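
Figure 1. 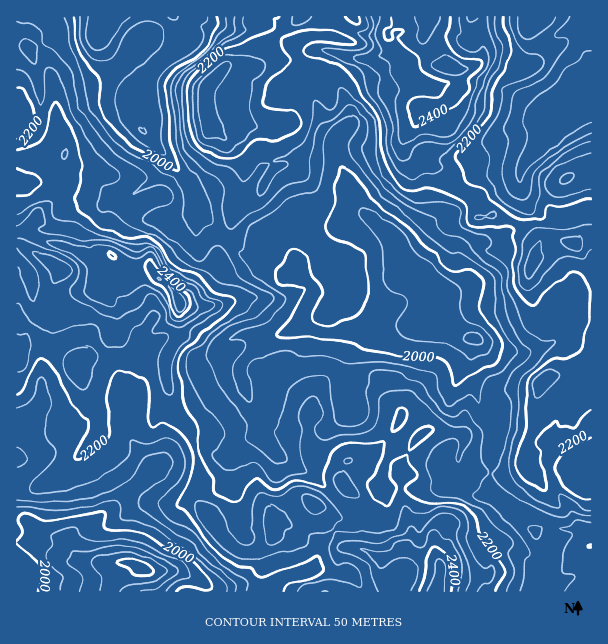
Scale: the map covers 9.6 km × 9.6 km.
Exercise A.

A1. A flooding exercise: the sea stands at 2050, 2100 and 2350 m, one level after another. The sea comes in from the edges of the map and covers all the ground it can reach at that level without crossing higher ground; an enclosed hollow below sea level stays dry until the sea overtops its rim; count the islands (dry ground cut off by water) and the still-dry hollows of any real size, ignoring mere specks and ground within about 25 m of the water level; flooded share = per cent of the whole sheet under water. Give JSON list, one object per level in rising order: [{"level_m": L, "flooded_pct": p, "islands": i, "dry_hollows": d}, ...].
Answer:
[{"level_m": 2050, "flooded_pct": 11, "islands": 0, "dry_hollows": 1}, {"level_m": 2100, "flooded_pct": 35, "islands": 0, "dry_hollows": 0}, {"level_m": 2350, "flooded_pct": 95, "islands": 1, "dry_hollows": 0}]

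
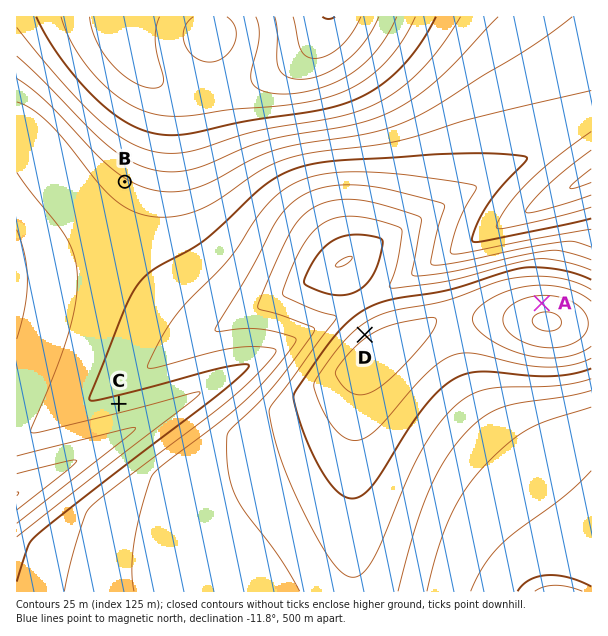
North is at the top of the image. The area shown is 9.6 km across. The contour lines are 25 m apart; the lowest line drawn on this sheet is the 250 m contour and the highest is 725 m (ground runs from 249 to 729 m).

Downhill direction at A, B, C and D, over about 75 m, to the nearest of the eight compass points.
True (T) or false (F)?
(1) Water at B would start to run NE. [T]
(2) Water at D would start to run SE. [F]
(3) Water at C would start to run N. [F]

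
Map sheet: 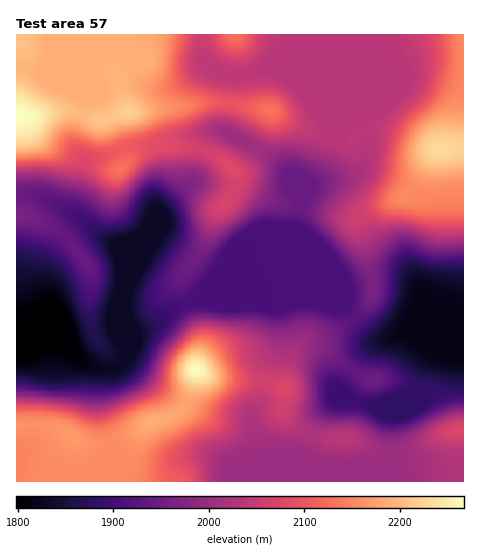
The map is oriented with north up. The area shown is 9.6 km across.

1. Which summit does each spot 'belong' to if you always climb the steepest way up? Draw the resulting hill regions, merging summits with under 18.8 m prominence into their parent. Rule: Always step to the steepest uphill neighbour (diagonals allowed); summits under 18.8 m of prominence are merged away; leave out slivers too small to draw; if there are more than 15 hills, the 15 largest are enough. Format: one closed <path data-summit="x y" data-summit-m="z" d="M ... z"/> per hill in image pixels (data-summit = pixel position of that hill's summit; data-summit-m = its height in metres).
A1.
<path data-summit="196 369" data-summit-m="2265" d="M312 301l-21 3-84 0-17-3-15 7-22 16-16 8-10 20-1 8-11 9-21-3-11-4-14-12-17-4-19 4-16 0-1 131 360 1-1-8 9-7 4-9 2-37 5-13 21-19 5-17 8-17 5-5 30-12-40-1-19-7-14 7-14 3-18-15-15-19z"/><path data-summit="17 115" data-summit-m="2267" d="M223 131l-7 1-5 5-16 42-34 32-3 4-34 81 0 45-1-79-2-7-6-11-25-16-6 0-24 20-9 14-3 12 1 29-33 17 1 30 16 0 19-4 17 4 14 12 11 4 21 3 11-9 1-8 10-20 16-8 22-16 17-7 15-19 28-28 61-26 5-27-12-28-24-20z"/><path data-summit="440 149" data-summit-m="2232" d="M463 34l-129 0-2 111-8 23-14 14-9 19-5 27-61 26-28 28-15 19 15 3 84 0 8-3 15 0 32-14 26-6 23-1 18 5 11 13 39 18z"/><path data-summit="129 112" data-summit-m="2222" d="M208 64l-26 18-17 7-11 0-16-6-13 0-23 7-10-13-8 21-10 33 0 13 7 14-4 29 5-21 6-6 49-15 15 1 4 4 2 8 2 18-5 17 1 15-30 73-1 14 36-84 34-32 16-42 7-6 7 0 7-56-14-4z"/><path data-summit="463 429" data-summit-m="2077" d="M463 338l-29 12-5 5-8 17-5 17-21 19-5 13-2 37-4 9-9 7 2 8 87-1z"/><path data-summit="271 110" data-summit-m="2130" d="M266 69l-22 7-12-1-7 56 51 29 13 13 12 28 9-19 12-11 6-10 4-16 1-15-28-36-13-13-14-9z"/><path data-summit="120 169" data-summit-m="2130" d="M145 145l-16 1-19 8-22 6-6 6-9 37 1 10 27 23 14 8 6 11 2 7 1 80 0-57 32-77-1-15 5-17 0-12-4-14-4-4z"/><path data-summit="235 35" data-summit-m="2129" d="M333 34l-130 0 0 19 2 8 5 6 19 8 15 1 22-7 22 9 17 16 28 36z"/><path data-summit="17 214" data-summit-m="1966" d="M22 194l-6 0 1 126 32-17-1-29 4-14 22-25 10-7 7-1-15-12-33-18z"/>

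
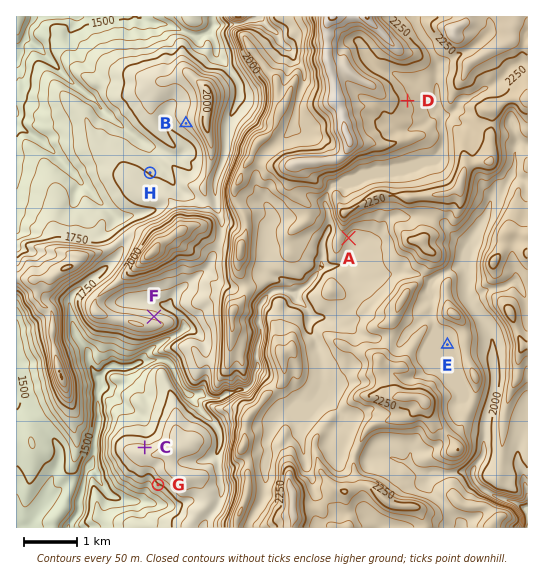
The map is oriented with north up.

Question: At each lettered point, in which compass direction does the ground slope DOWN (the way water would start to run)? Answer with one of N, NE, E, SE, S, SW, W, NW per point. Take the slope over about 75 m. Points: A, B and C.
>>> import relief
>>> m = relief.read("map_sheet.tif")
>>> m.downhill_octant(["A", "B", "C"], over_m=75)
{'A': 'SE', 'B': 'SW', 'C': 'N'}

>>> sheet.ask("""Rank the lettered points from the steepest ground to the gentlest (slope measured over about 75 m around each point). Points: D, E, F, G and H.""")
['G', 'F', 'D', 'H', 'E']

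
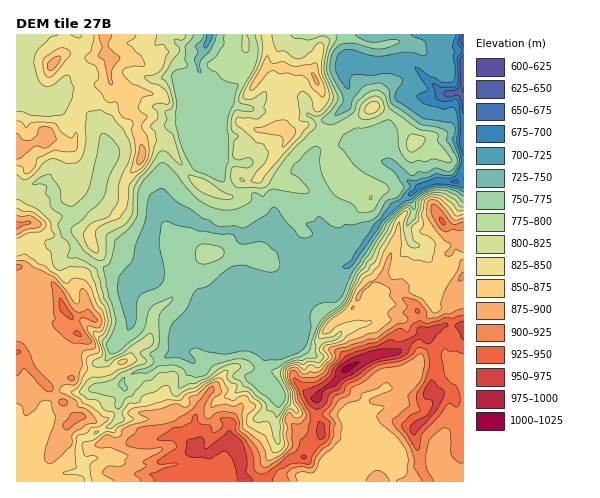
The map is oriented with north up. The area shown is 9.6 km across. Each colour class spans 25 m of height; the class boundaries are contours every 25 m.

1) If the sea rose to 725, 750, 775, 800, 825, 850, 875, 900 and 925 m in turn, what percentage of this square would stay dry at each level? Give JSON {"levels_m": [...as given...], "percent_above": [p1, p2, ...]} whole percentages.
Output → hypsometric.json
{"levels_m": [725, 750, 775, 800, 825, 850, 875, 900, 925], "percent_above": [96, 83, 68, 58, 47, 36, 23, 12, 7]}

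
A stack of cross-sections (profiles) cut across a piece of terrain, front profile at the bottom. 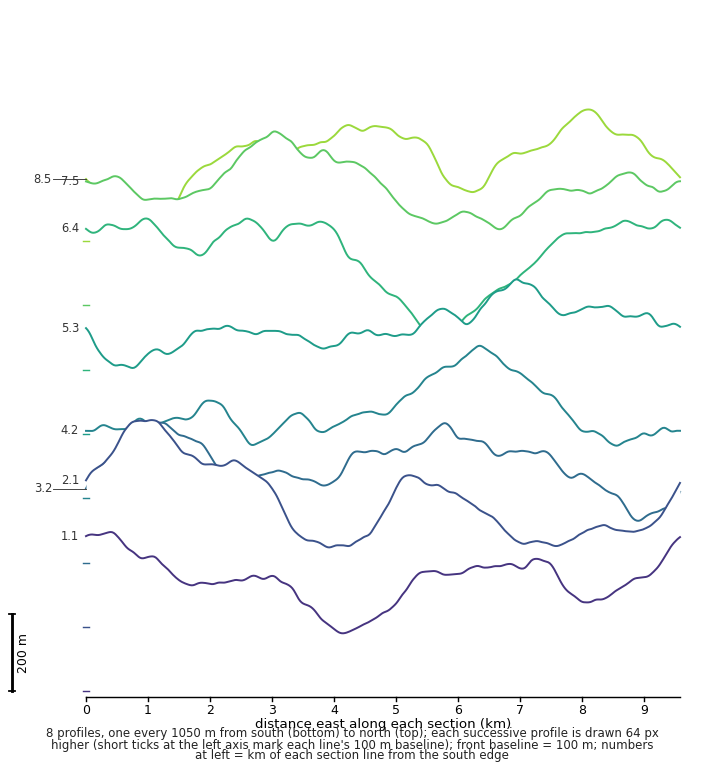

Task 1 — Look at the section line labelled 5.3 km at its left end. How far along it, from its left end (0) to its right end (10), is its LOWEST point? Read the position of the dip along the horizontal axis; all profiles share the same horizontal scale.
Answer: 1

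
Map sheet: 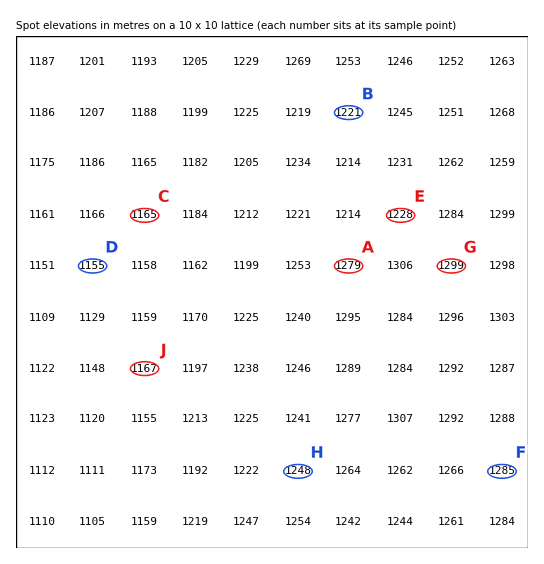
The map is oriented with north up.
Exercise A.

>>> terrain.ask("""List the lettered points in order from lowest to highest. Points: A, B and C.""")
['C', 'B', 'A']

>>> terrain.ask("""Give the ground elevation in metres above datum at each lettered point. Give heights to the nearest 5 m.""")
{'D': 1155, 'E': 1230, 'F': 1285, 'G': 1300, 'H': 1250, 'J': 1165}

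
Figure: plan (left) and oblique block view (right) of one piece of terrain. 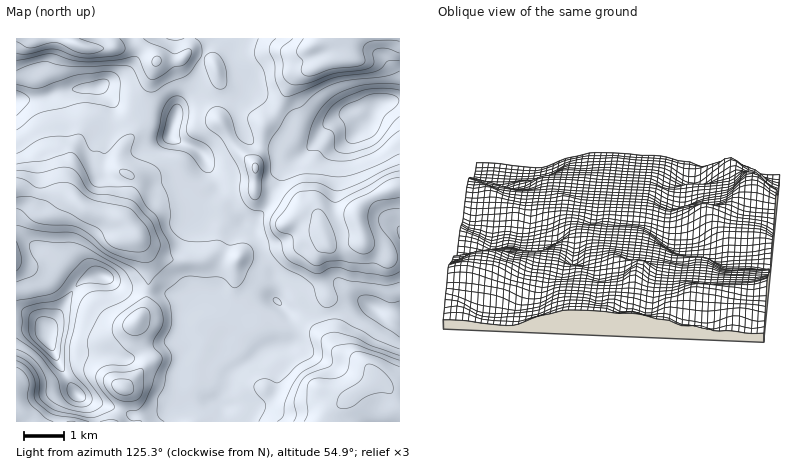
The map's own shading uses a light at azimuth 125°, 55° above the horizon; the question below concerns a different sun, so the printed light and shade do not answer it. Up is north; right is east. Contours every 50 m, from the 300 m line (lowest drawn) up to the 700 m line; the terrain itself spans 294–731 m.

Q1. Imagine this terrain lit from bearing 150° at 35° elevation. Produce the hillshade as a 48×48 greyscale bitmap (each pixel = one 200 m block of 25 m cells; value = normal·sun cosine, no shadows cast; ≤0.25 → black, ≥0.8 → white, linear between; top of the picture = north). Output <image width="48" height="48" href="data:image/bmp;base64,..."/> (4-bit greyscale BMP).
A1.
<image width="48" height="48" href="data:image/bmp;base64,Qk32BAAAAAAAAHYAAAAoAAAAMAAAADAAAAABAAQAAAAAAIAEAAATCwAAEwsAABAAAAAAAAAAAAAAABEREQAiIiIAMzMzAERERABVVVUAZmZmAHd3dwCIiIgAmZmZAKqqqgC7u7sAzMzMAN3d3QDu7u4A////AImr3//u7biIiJmZmZqpmau7u7uZiIeId4mrze/+3admeJmZmZmZmaq7qqqpiIiIiHiKqr3suXREV4mZmZmZmZm7uqqpmYiIiXZXiImZh2VURomZmIiZmZms3KqqqZiIiXZGd3Z4iamGVXiZmIiZmamr3cu7u6mYmYhniYeKvNy4ZXiZmZiZqqqr3u3MzLmZmamIq6mrzd3adViZmZmJmqqavv/bzLqqq7uZvLqrvLvLl2eZmZmImaqqq97Lq7u7zMuqzLqqqpmZqYiJmZmYiJmqqru7u83d3LurzcupmYh3iJmZmZmZiIiZmqq7zNzczJmavduqqYh2ZWiZmZmZmIiIiaq8zMu7unZ4nNyqqql2ZVeZmZmZmYiImavMu7qqqVVWisyqu8yodmeJmZmZmZmZmaq7uqqqqWQ0WLy6q97biHeJmZmZmZmqmZmZmZqqmVMiNqy6q83tuYiZmZmZmZmpmZmIiIiIh1QzNIzMu7zcqZiZmZmYmYiJmZmYiHZmdndmVGrN3cu6l3iJmZmIiIeImZmZiHZmZ3eIdVerzcqZh2eIiIiIiIiJmId4h2VVVVeIh1VniIiIdmZ3d4iHeIiId2VVZVVVRFeImHVEQ0VWZmd3d3iYZ4iHZmUzRVVWZWeZmIZUMjRFVWiZmYmqd4mId3dUVlVXh4iIiIdlRFVVVmiquqmrqZmZmIh2eHZoiYd3dmZmZ4h3ZniqqqqrupmJqZmIiZh4mYZVREVWiZmYd4mZmqmZqql3iZmZmZmImHZUREVWiJmZh4iZmZmZmauoeJmZmZiIh3d3ZmZ3iZmamIiZmZmZiJzcmZmZqpd3dniIiIiZqrupqYiZmZmZh3vdupqqu6hmZmeIiZmrzMy5mZiZmZmZhmi927qr3tp1VWeZmaqs3cy5iZmZmZmZqGit7cu73u25dpmqqqqazLqoiJmZmZmauXis3ty7ze/tyru8y6mJqqmZiJmZmqmaqWeazdy7vN7//tzMzLqZqqqqmZmZmqqZqWaZq7u7u8ze/9zMzLqZqrqqqZmZmqqZrJeJmqqrzdzM3sy7u7qZmqmZmry6mZmZvKiIiKqaze7cu7u7u7qZmqmIib3Kh4mau6iIh4qYm97uy7q7u7qZmaqYhou4d4iJqpd4h3moebze7cuqqqqZmaqZhVm6iIiJmZd4iGeZiJq93cy6qqqpmaqZhkfMqpmImql3iGV5mIms3cy7u7qqqrqZh0arqrqZmqqHeHVGeIibzcy7u7u7u7qZh1R6qqqZmqqXZ3ZDRXeJu4mJqrvMy7qZh2RYmZmZmaqXVVZTIjRVd1ZmZ4maq7qZdmZomZiJmZqYUyNEMiESI1Z2VVVmaKqZdVZ4mYiJmZqodSABIhERJGeIdkQzNHiZhUVWiZiJmZq6mGQQAAATRUVndkIRATV5l2ZVeZmJmZmqmZhkMyI0VTETRDIQERNZupmWaamZmZmqqZmYh3ZmZVMRJFVmZlV5u7vKeKmZmqq7uoiImIZVVmZCNGeaqoiJq8vMqZmZmrvN3Kh4iIZURQ=="/>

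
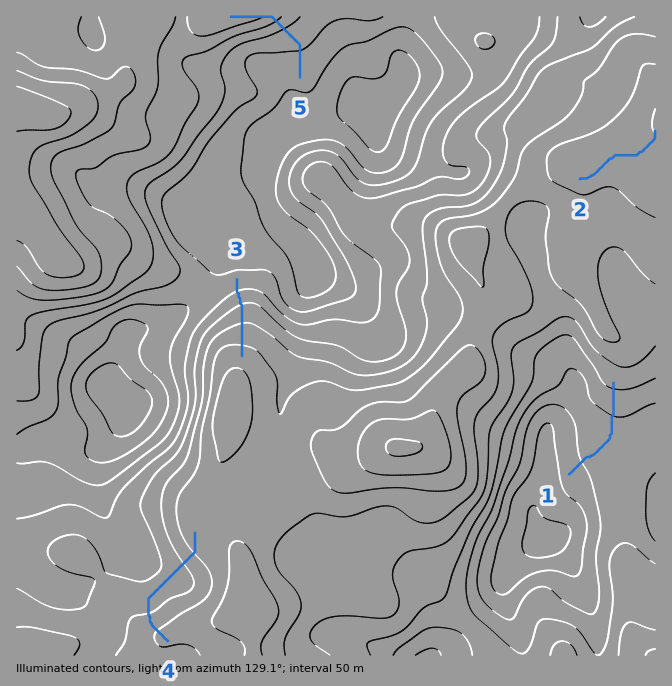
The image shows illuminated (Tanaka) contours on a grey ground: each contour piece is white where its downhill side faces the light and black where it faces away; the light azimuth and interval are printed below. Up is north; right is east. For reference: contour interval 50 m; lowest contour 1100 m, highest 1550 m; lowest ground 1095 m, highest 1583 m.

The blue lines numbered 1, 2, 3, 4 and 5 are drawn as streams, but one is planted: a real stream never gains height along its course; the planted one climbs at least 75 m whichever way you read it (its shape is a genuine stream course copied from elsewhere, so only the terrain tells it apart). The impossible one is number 4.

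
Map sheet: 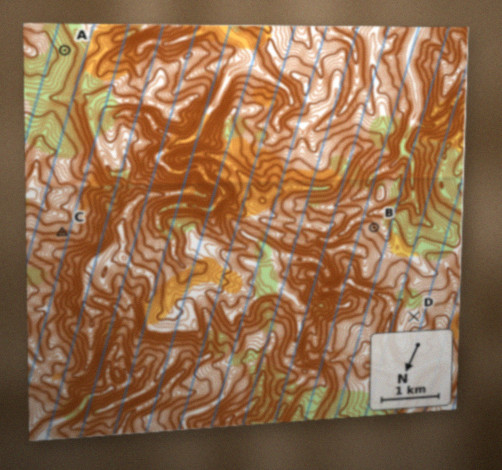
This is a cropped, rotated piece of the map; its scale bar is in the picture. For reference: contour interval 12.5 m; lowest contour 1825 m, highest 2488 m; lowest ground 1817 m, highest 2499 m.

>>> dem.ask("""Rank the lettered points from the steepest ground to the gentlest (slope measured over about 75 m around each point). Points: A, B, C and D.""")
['C', 'B', 'A', 'D']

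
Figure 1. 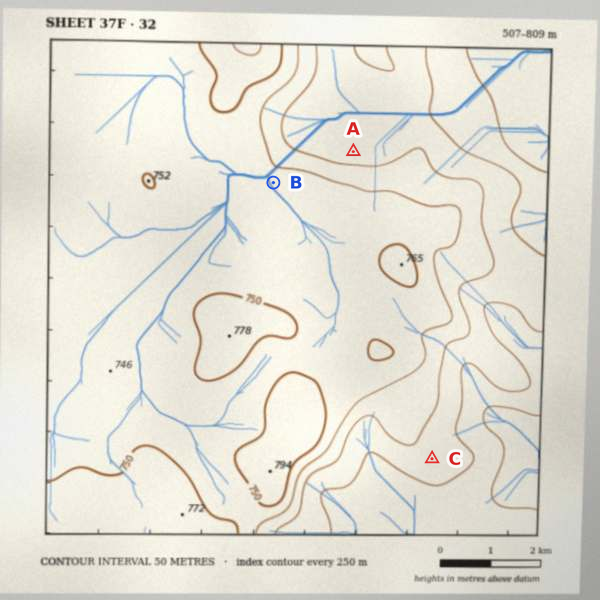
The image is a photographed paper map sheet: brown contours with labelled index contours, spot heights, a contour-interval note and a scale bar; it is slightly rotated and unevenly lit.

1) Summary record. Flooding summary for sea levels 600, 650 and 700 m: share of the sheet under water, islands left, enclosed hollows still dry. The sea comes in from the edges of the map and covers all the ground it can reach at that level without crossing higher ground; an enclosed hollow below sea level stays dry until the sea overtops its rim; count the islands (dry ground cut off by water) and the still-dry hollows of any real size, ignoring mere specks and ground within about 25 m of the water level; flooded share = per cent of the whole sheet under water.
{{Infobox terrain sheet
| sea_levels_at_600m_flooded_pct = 16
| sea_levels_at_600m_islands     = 0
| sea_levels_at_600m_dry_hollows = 0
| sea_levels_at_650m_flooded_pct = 31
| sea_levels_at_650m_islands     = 0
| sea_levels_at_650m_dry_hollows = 0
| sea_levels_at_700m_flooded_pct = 39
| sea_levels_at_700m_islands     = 0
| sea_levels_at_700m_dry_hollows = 0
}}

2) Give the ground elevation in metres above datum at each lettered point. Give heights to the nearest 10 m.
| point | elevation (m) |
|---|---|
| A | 620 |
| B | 710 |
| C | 630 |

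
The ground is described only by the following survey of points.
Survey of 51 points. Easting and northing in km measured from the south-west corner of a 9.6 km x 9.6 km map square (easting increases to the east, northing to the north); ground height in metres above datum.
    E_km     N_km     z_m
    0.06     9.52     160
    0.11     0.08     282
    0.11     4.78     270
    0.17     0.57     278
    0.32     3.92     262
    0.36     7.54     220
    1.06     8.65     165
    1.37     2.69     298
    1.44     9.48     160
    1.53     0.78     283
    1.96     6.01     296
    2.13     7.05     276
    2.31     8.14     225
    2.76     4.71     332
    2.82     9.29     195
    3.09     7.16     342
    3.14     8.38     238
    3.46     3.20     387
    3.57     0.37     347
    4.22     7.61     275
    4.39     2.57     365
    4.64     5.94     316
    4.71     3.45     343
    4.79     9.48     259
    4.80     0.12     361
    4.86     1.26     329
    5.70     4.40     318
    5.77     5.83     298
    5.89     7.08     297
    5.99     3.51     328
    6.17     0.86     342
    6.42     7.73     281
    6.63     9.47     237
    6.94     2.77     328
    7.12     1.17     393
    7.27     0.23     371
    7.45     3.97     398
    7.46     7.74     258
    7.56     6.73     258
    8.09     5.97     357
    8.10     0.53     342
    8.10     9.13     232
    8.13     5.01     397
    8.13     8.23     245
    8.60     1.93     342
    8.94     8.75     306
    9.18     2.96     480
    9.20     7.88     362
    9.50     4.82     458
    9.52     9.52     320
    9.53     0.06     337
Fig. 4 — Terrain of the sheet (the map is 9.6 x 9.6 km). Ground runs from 160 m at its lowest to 490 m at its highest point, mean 315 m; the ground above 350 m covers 20.9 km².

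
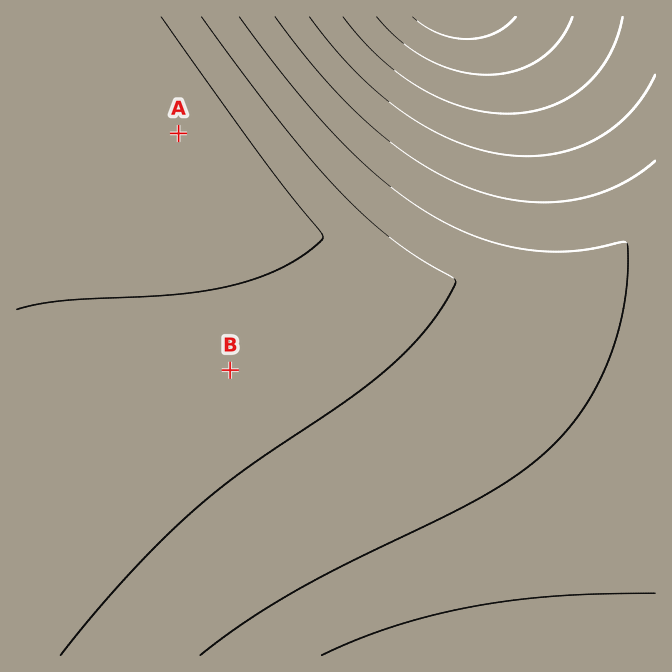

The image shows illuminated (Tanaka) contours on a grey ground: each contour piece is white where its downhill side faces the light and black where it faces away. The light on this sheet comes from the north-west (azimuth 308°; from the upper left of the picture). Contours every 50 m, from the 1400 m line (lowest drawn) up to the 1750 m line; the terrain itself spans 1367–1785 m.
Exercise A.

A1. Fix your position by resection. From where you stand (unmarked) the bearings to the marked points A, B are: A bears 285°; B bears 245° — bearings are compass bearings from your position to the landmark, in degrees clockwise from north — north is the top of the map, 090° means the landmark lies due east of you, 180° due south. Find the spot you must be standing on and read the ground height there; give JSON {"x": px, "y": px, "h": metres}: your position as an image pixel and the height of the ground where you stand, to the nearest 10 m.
{"x": 534, "y": 229, "h": 1630}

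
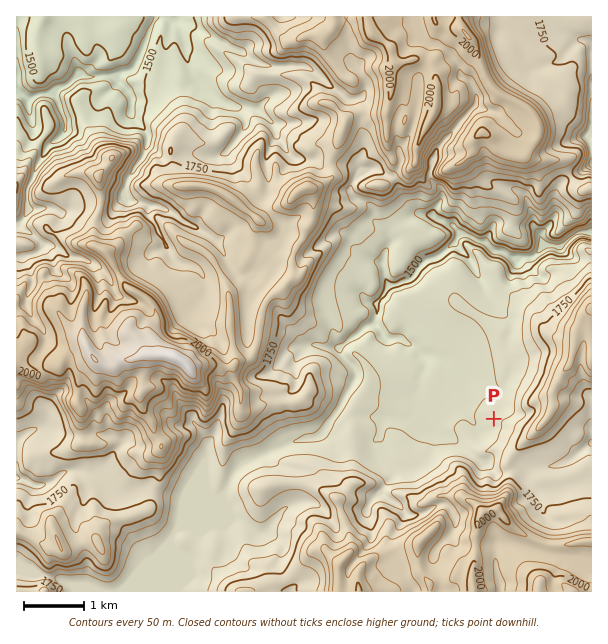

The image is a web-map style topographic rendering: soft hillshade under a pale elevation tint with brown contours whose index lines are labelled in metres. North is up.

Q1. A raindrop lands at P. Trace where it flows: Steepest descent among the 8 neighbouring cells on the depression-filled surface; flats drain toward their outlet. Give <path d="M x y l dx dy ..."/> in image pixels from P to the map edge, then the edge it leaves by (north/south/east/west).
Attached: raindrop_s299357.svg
<path d="M494 419l-21 0-29-29 0-27-4-4-5 0-1-2-8 0-3-1-10-11-8-3-3-3-15 0-4-4-2-5-4-4 0-3-2-2 0-4 2-2 0-13 7-8 3-6 6-3 3 0 8-4 6-2 6-6 1-4 9-9 12-3 12-12 2 0 6-8 3-1 9 0 6 4 9 2 9 9 9 0 7 6 23 0 13-12 14 0 1-2 3 0 6-6 12-6 3 2 6 0"/>
exit: east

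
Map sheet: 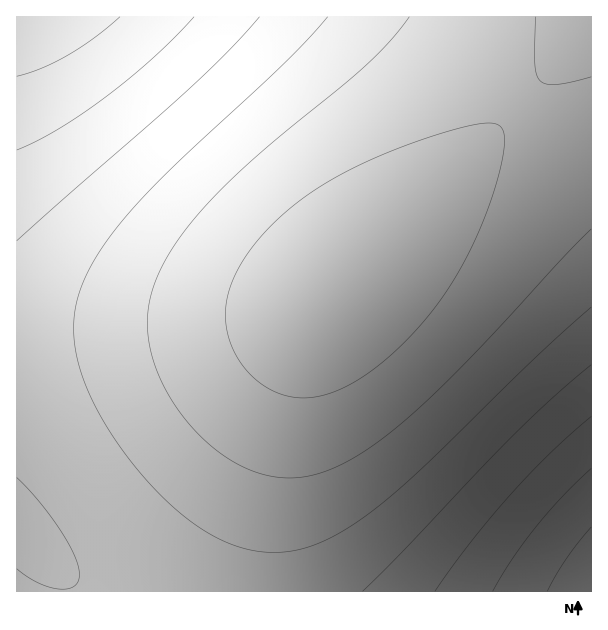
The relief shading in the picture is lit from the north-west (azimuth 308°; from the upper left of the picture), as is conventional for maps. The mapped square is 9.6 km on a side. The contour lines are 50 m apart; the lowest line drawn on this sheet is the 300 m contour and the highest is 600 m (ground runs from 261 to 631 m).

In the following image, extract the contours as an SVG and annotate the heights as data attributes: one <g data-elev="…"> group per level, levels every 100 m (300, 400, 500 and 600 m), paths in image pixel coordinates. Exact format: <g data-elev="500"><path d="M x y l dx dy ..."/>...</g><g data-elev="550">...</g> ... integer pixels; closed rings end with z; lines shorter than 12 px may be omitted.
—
<g data-elev="300"><path d="M547 591l20-33 24-31"/></g><g data-elev="400"><path d="M435 591l35-48 40-48 41-42 40-37"/><path d="M194 17l-40 40-47 39-48 33-42 21"/></g><g data-elev="500"><path d="M328 17l-42 45-105 97-42 42-20 24-16 21-12 20-9 19-6 21-2 23 2 22 6 24 11 27 15 27 20 28 21 26 22 22 21 18 21 13 21 9 21 6 21 1 21-2 20-6 18-8 19-12 42-32 39-36 102-100 54-49"/></g><g data-elev="600"><path d="M299 398l15-1 16-4 17-7 18-11 19-14 19-17 18-20 17-21 15-22 14-24 13-27 11-29 8-28 5-24 0-15-4-8-6-3-11 0-33 8-49 16-47 21-31 17-27 19-25 21-20 24-15 24-8 23-3 22 5 23 10 21 17 18 19 12z"/><path d="M535 17l0 48 2 10 3 6 6 3 11 0 34-7"/></g>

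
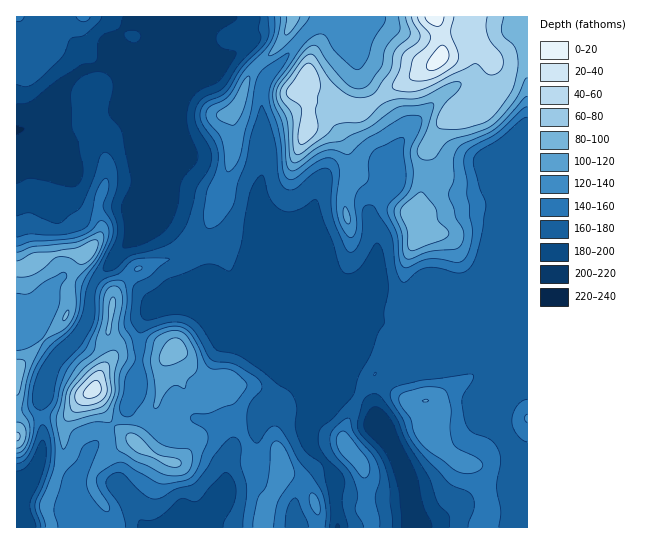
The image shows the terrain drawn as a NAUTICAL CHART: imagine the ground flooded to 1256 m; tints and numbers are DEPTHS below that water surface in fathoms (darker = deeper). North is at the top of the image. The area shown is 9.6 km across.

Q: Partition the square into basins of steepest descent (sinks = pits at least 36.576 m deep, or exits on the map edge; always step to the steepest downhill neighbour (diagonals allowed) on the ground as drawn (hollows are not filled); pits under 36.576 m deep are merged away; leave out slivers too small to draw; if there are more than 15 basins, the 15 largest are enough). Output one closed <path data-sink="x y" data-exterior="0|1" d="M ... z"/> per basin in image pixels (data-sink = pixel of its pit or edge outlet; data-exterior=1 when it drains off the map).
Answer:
<path data-sink="17 130" data-exterior="1" d="M527 16l-511 1 0 417 4-7 9-7 8-3 28 0 7-4-8 13-1 33-16 43 0 11 4 15 58-1-1-16-15-21-1-13 5-10 14-14 19-12 6 1 21-39 7-38 3-6-1-2-5 3-24 0-20-4-10 7 6-10-5-18 5-40 20-23 48-17 23-21 17-36 12-48 0-25-2-12 8-10 4-12 4-2 16 4 27 0 11-6 0 7 7 16 0 15 17-4 5 3 13 14 6 19 0 20 13 3 29 25 12 6 11 1 7-17 7-50 11-18 12-14 24-9 10-10 6-16-1-21 3 3 9 0 26-6z"/><path data-sink="338 527" data-exterior="1" d="M299 88l-9 5-27 0-16-4-4 2-4 12-8 10 2 12 0 25-12 48-6 16-11 20-19 18-10 5-38 12-21 21-3 5-5 35 5 19-4 12 8-5 20 4 24 0 12-8 0 14 11 21 9 6 13 3 17-13 23 2 11 4 15 20 3 29 6 23 0 10 4 4 14 5 8 6 8 15 4 14 0 12 52 1 1-7-5-14-3-36-5-10-15-19 0-12 19-40 11-14 20 16 16 9 19 0 6 9 1 7-1 22 14 16 14 9 15-1 15-18 26-16 9-8 0-163-17-7-16-12-13-6-60 2-9-23-10-1-12-6-29-25-7-3-7 1 1-21-6-19-13-14-5-3-17 4 0-15z"/><path data-sink="414 527" data-exterior="1" d="M375 376l-12 14-19 40 0 12 15 19 5 10 3 36 6 21 155-1-1-106-8 8-26 16-15 18-15 1-14-9-14-16 1-22-5-14-2-2-19 0-16-9z"/><path data-sink="191 527" data-exterior="1" d="M171 353l-7 12-7 38-21 39-6-1-19 12-14 14-5 10 1 13 15 21 1 16 153 1 5-19 12-26-5 2-9-1-12-13-6-29-11-19-5-20-4-6-9-9-12 8-7 0-12-5-14-25z"/><path data-sink="17 527" data-exterior="1" d="M67 416l-30 1-8 3-9 7-4 8 1 93 34-1-4-14 0-11 16-43 1-33z"/>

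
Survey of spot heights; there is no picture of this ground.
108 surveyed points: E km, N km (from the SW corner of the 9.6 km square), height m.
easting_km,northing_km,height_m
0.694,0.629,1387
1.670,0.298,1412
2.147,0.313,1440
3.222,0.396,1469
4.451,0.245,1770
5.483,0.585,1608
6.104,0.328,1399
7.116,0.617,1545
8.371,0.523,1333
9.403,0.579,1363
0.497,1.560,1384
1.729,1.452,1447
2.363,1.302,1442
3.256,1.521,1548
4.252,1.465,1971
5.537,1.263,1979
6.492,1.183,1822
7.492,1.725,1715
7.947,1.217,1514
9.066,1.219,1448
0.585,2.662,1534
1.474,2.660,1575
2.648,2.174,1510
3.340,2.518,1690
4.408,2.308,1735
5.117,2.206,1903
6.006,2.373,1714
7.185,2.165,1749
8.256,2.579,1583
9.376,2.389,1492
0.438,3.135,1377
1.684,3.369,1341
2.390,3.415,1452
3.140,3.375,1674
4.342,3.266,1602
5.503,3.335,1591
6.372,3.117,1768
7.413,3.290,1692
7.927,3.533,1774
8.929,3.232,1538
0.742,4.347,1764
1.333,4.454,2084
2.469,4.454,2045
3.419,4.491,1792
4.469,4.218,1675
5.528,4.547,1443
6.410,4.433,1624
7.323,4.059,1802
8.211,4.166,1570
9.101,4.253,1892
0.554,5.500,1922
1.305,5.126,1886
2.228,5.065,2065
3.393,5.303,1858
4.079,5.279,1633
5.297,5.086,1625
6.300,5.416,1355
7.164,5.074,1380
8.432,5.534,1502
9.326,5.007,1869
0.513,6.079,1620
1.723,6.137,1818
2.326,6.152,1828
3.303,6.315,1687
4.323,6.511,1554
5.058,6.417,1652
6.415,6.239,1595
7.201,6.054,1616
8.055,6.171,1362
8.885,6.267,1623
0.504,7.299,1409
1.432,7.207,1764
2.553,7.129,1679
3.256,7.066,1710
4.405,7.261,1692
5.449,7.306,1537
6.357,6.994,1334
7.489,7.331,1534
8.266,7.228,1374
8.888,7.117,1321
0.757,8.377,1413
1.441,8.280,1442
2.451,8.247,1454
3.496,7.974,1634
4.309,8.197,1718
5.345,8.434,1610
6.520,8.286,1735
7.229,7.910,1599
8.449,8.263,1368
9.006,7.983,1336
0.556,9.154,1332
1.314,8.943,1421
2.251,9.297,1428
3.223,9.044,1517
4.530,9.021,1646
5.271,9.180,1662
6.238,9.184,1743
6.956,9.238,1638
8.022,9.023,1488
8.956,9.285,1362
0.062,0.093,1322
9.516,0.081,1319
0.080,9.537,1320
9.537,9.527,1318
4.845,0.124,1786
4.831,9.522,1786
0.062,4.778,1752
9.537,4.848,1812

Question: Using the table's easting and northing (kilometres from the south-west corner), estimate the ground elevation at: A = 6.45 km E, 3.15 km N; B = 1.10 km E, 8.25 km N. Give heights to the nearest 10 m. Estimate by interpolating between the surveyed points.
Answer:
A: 1760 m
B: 1400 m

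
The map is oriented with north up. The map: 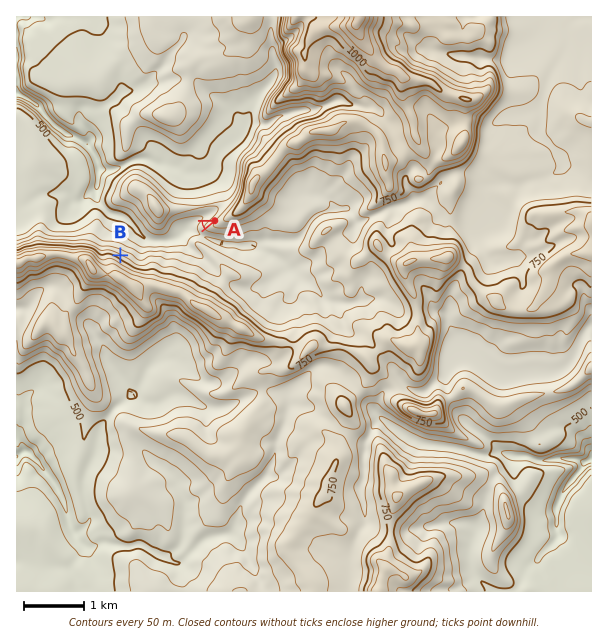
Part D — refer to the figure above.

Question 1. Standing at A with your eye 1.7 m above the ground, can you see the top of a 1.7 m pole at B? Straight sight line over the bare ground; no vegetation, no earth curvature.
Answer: yes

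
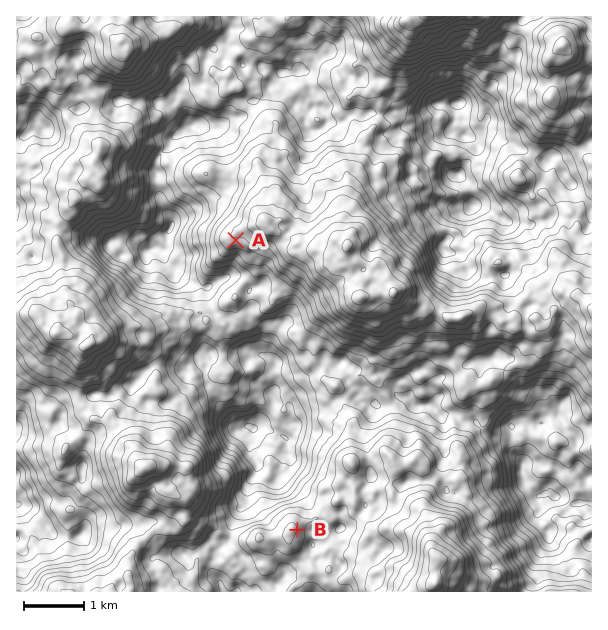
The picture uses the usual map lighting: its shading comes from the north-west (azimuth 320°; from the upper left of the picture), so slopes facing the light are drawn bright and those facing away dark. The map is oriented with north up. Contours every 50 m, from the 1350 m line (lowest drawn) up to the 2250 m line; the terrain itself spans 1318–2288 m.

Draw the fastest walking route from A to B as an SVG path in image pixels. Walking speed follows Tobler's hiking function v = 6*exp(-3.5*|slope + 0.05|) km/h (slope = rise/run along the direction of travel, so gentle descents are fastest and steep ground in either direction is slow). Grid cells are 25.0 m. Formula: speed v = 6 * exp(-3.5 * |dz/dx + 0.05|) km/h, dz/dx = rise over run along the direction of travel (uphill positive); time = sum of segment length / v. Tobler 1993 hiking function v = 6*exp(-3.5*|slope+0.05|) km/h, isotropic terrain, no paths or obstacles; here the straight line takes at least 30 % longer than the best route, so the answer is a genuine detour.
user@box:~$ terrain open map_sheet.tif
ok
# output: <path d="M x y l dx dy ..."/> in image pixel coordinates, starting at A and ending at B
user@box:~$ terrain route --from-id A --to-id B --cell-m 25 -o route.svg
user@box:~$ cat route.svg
<path d="M236 240l9 9 9 5 1 1 3 2 3 3 6 3 2 1 6 12 7 8 3 6 3 3 6 3 3 3 5 9 0 24 3 6 0 1 12 24 0 3 1 3 0 5-1 3 0 4 4 9 0 9 2 3 3 3 1 3 0 18 3 6 0 2-6 13 0 14-3 6 0 9-4 9 0 21-3 6-3 3-3 1-6 6-3 6-2 2"/>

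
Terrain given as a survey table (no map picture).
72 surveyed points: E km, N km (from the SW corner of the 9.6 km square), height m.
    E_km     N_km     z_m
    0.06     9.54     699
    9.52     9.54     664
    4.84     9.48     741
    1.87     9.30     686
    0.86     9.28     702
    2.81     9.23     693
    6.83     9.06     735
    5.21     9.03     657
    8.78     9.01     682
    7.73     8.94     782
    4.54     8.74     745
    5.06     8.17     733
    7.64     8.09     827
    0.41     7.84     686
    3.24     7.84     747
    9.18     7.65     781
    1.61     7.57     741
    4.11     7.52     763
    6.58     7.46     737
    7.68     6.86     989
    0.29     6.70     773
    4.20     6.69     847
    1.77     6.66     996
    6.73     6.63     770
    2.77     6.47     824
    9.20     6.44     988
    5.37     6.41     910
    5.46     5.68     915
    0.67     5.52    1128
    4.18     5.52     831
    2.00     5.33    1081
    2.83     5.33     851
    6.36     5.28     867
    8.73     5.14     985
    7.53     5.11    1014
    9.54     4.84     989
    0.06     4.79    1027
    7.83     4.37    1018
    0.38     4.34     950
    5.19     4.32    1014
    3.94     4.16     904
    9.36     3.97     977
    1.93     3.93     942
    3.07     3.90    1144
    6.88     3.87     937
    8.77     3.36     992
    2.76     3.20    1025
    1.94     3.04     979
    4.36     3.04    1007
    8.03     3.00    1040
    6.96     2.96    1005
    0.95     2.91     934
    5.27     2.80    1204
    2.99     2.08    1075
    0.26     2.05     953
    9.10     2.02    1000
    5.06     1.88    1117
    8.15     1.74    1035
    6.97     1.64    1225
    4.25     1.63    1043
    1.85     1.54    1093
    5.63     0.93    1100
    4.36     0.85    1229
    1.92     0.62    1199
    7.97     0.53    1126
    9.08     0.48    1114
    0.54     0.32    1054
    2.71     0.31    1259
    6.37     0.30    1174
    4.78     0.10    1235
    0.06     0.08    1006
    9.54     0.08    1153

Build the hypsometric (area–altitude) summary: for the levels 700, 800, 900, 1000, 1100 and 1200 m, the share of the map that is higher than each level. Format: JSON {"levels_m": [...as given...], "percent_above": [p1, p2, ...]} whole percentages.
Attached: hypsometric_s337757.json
{"levels_m": [700, 800, 900, 1000, 1100, 1200], "percent_above": [93, 74, 61, 40, 20, 6]}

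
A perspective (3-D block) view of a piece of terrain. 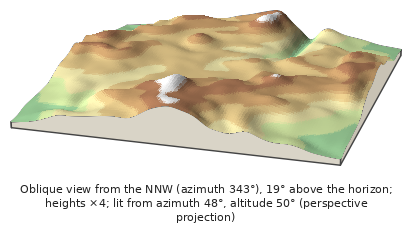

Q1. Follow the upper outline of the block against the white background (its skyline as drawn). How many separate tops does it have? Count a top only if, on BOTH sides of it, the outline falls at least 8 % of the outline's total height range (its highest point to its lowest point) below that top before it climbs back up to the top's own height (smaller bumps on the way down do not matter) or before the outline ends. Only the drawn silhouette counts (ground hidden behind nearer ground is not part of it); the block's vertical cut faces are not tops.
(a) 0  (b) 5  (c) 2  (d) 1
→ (c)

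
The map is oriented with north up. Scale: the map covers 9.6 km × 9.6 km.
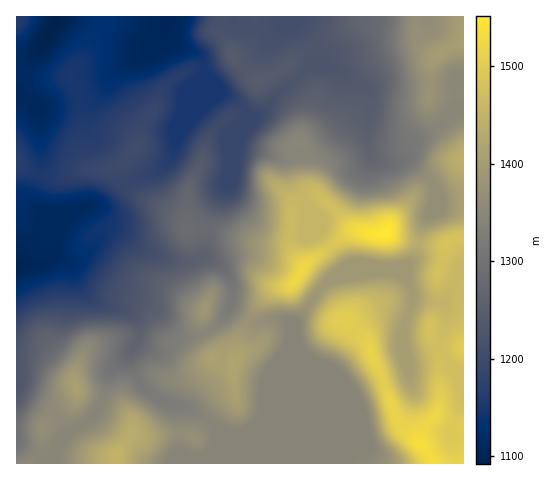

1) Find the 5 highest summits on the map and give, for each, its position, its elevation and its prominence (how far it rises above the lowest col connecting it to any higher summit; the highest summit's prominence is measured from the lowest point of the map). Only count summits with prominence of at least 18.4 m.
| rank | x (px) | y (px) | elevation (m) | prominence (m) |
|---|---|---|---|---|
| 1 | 386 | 232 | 1552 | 460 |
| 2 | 421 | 445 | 1537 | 103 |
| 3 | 299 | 276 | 1525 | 37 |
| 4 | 448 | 242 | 1485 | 26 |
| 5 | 235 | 363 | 1417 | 40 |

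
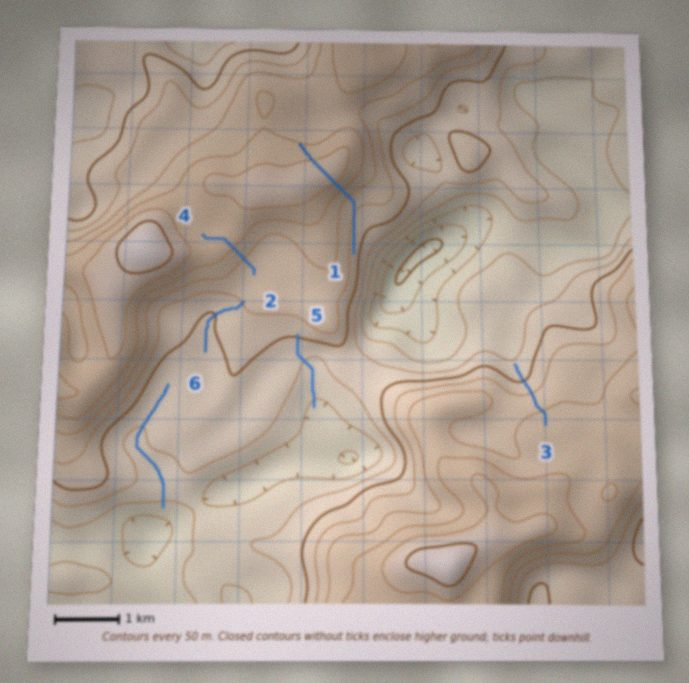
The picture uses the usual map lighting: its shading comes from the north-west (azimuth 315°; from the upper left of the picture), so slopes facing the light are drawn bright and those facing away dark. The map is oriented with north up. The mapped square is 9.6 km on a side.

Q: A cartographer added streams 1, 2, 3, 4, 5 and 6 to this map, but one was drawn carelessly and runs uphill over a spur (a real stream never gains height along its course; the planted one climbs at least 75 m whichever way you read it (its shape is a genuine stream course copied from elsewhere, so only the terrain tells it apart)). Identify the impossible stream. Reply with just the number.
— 1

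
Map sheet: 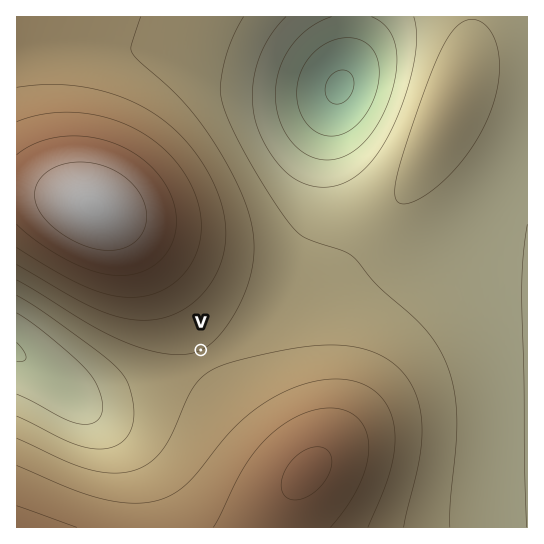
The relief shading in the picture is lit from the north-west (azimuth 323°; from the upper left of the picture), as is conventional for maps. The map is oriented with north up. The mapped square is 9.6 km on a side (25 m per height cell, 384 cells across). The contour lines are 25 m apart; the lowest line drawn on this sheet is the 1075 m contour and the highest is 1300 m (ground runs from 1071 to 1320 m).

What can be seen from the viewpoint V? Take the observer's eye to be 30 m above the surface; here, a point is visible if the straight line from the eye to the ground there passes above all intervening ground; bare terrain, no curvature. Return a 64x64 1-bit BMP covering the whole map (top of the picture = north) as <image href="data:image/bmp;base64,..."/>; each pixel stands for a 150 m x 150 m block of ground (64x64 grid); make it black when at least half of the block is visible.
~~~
<image width="64" height="64" href="data:image/bmp;base64,Qk0+AgAAAAAAAD4AAAAoAAAAQAAAAEAAAAABAAEAAAAAAAACAAATCwAAEwsAAAIAAAAAAAAA////AAAAAAD////gAAAAAP////AAAAAA////+AAAAAD////8AAAAAP////4AAAAA/////wAAAAD/////wAAAAP/////gAAAA//////AAAAD/////+AAAAP/////8AAAA//////4AAAD//////gAAAP//////AAAA/4P///+AAAD/Af///4AAAPwB////wAAA+AP////AAADgA////8AAAMAD////4AAAAAP////gAAAAB////+AAAAAH////8AAAAA/////wAAAAD/////gAAAAf/////AAAAB//////AAAAP//////wAAB/////////AH////////8Af////////wD/////////AP////////8A/////////wB//+B/////AD//gD////8AB/wAH////wAAAAAP////AAAAAA////8AAAAAA////wAAAAAB////AAAAAAD///8AAAAAAH///wAAAAAAP///AAAAAAA///8AAAAAAB//vwAAAAAAD/8PAAAAAAAP/wcAAAAAAAf/AQAAAAAAB/8AAAAAAAAH/gAAAAAAAAP+AAAAAAAAA/4AAAAAAAAD/gAAAAAAAAH+AAAAAAAAAf4AAAAAAAAB/gAAAAAAAAH+AAAAAAAAAf4AAAAAAAAB/gAAAAAAAAH/AAAAAAAAAf8AAAAAAAAD/wAAAAAAAAP/AA=="/>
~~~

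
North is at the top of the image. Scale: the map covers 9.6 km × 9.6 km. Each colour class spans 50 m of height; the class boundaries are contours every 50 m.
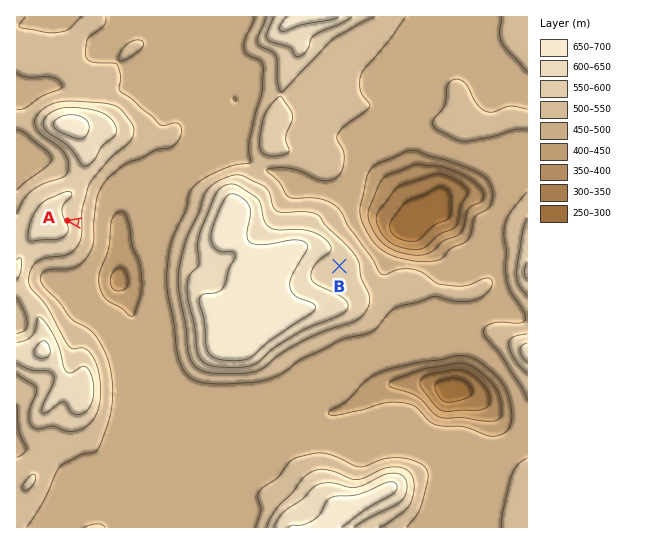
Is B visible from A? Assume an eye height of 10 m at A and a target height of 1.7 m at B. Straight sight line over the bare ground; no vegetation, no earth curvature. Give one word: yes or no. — no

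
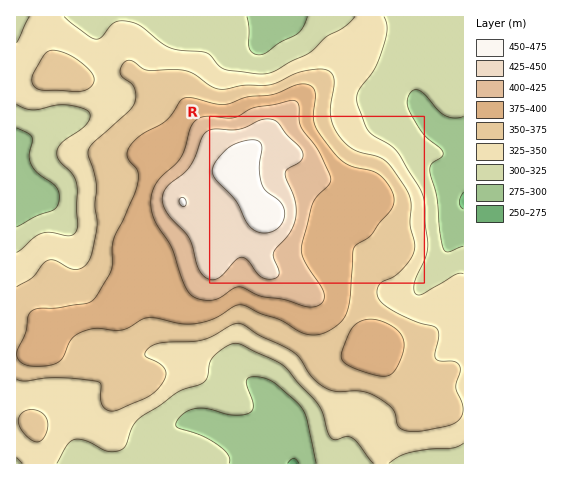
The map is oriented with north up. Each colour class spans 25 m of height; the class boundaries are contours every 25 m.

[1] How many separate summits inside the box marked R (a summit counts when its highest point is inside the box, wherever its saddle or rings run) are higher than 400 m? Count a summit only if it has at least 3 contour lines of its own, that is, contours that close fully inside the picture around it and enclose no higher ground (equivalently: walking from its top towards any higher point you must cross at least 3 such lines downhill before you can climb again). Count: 1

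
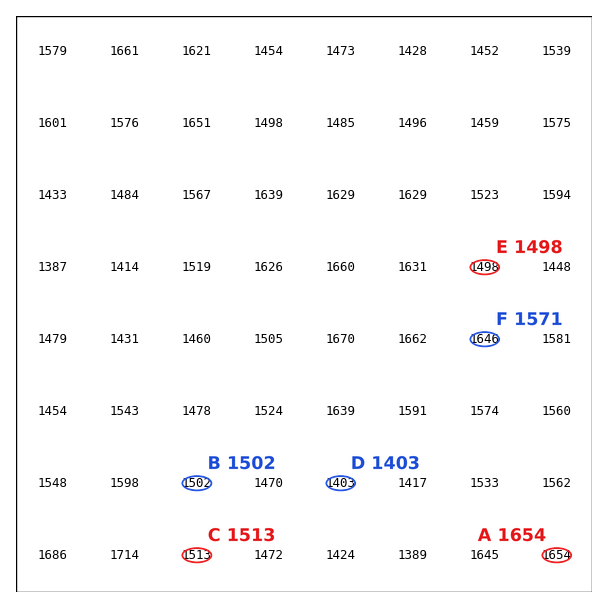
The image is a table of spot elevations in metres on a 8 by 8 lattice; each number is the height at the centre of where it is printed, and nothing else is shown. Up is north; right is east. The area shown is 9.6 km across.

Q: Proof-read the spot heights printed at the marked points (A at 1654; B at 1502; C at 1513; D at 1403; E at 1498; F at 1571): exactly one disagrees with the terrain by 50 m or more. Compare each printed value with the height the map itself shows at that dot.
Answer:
F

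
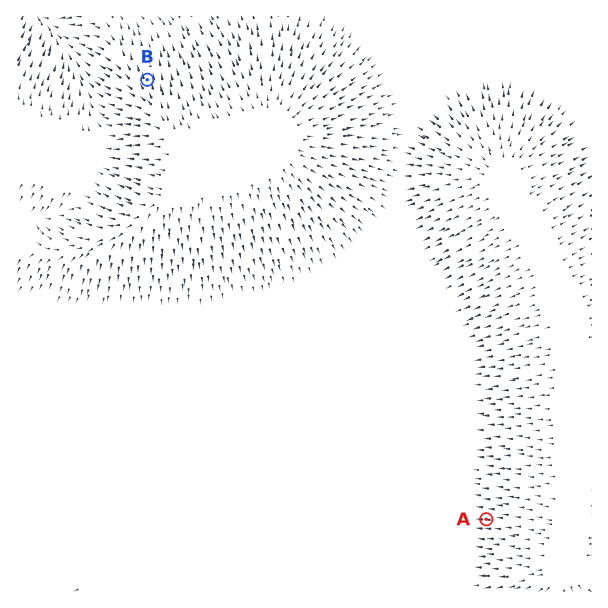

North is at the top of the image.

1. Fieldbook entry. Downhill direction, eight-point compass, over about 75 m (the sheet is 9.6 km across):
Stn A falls W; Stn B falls N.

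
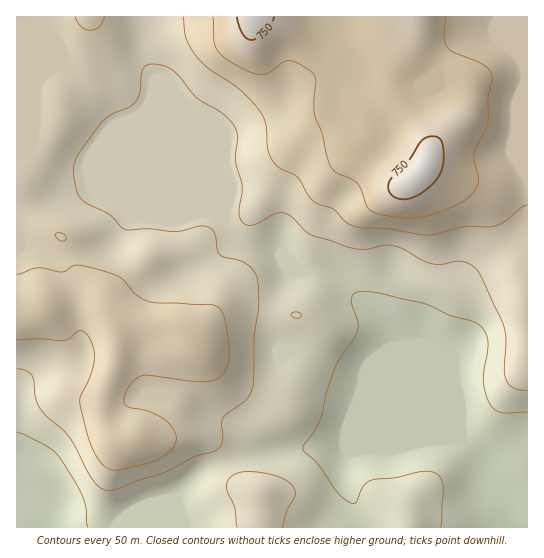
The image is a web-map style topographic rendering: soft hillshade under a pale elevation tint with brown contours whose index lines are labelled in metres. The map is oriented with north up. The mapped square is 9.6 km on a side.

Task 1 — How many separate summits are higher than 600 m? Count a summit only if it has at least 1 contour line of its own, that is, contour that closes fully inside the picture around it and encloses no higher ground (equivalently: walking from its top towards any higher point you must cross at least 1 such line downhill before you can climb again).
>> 1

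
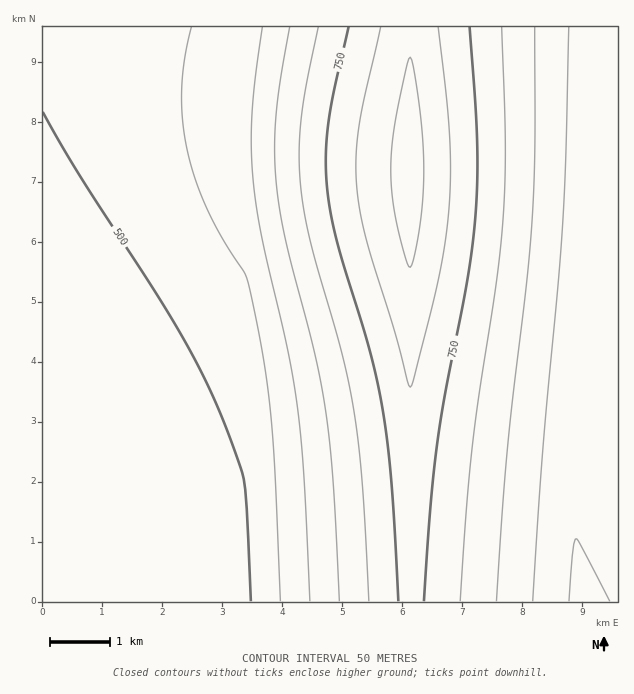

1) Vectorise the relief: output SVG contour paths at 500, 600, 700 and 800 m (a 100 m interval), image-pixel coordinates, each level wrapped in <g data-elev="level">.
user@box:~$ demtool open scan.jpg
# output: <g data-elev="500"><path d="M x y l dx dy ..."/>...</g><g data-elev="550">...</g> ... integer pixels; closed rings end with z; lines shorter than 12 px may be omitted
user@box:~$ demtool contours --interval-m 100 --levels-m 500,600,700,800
<g data-elev="500"><path d="M43 112l37 63 95 149 24 43 20 42 15 39 10 31 3 30 4 92"/></g><g data-elev="600"><path d="M533 601l10-151 20-225 3-71 3-127"/><path d="M262 27l-10 84-1 33 2 31 8 57 26 114 10 59 7 70 6 126"/></g><g data-elev="700"><path d="M460 601l12-154 24-165 7-63 2-75-3-117"/><path d="M318 27l-11 55-6 35-2 33 1 33 4 27 6 28 31 113 13 58 8 74 7 118"/></g><g data-elev="800"><path d="M381 27l-22 99-3 30 1 30 3 27 7 28 28 92 12 48 3 6 3-6 25-99 7-38 4-36 2-36-2-39-11-106"/></g>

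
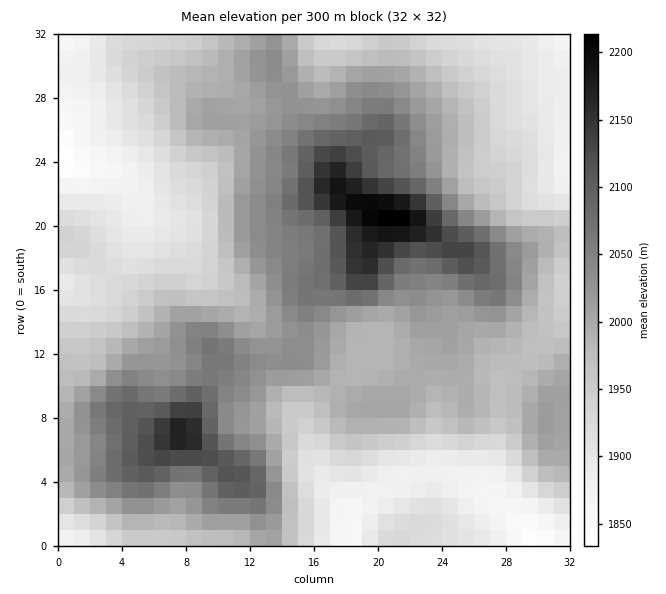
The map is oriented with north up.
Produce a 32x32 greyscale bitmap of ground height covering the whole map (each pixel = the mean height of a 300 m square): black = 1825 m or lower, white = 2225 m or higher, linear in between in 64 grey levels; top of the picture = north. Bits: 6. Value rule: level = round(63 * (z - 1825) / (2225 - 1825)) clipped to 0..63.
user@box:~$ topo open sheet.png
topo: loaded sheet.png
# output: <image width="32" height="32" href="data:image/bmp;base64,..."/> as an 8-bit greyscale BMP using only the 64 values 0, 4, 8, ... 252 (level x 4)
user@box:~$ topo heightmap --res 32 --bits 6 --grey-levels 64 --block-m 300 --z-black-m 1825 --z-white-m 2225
<image width="32" height="32" href="data:image/bmp;base64,Qk02CAAAAAAAADYEAAAoAAAAIAAAACAAAAABAAgAAAAAAAAEAAATCwAAEwsAAAABAAAAAAAAAAAAAAEBAQACAgIAAwMDAAQEBAAFBQUABgYGAAcHBwAICAgACQkJAAoKCgALCwsADAwMAA0NDQAODg4ADw8PABAQEAAREREAEhISABMTEwAUFBQAFRUVABYWFgAXFxcAGBgYABkZGQAaGhoAGxsbABwcHAAdHR0AHh4eAB8fHwAgICAAISEhACIiIgAjIyMAJCQkACUlJQAmJiYAJycnACgoKAApKSkAKioqACsrKwAsLCwALS0tAC4uLgAvLy8AMDAwADExMQAyMjIAMzMzADQ0NAA1NTUANjY2ADc3NwA4ODgAOTk5ADo6OgA7OzsAPDw8AD09PQA+Pj4APz8/AEBAQABBQUEAQkJCAENDQwBEREQARUVFAEZGRgBHR0cASEhIAElJSQBKSkoAS0tLAExMTABNTU0ATk5OAE9PTwBQUFAAUVFRAFJSUgBTU1MAVFRUAFVVVQBWVlYAV1dXAFhYWABZWVkAWlpaAFtbWwBcXFwAXV1dAF5eXgBfX18AYGBgAGFhYQBiYmIAY2NjAGRkZABlZWUAZmZmAGdnZwBoaGgAaWlpAGpqagBra2sAbGxsAG1tbQBubm4Ab29vAHBwcABxcXEAcnJyAHNzcwB0dHQAdXV1AHZ2dgB3d3cAeHh4AHl5eQB6enoAe3t7AHx8fAB9fX0Afn5+AH9/fwCAgIAAgYGBAIKCggCDg4MAhISEAIWFhQCGhoYAh4eHAIiIiACJiYkAioqKAIuLiwCMjIwAjY2NAI6OjgCPj48AkJCQAJGRkQCSkpIAk5OTAJSUlACVlZUAlpaWAJeXlwCYmJgAmZmZAJqamgCbm5sAnJycAJ2dnQCenp4An5+fAKCgoAChoaEAoqKiAKOjowCkpKQApaWlAKampgCnp6cAqKioAKmpqQCqqqoAq6urAKysrACtra0Arq6uAK+vrwCwsLAAsbGxALKysgCzs7MAtLS0ALW1tQC2trYAt7e3ALi4uAC5ubkAurq6ALu7uwC8vLwAvb29AL6+vgC/v78AwMDAAMHBwQDCwsIAw8PDAMTExADFxcUAxsbGAMfHxwDIyMgAycnJAMrKygDLy8sAzMzMAM3NzQDOzs4Az8/PANDQ0ADR0dEA0tLSANPT0wDU1NQA1dXVANbW1gDX19cA2NjYANnZ2QDa2toA29vbANzc3ADd3d0A3t7eAN/f3wDg4OAA4eHhAOLi4gDj4+MA5OTkAOXl5QDm5uYA5+fnAOjo6ADp6ekA6urqAOvr6wDs7OwA7e3tAO7u7gDv7+8A8PDwAPHx8QDy8vIA8/PzAPT09AD19fUA9vb2APf39wD4+PgA+fn5APr6+gD7+/sA/Pz8AP39/QD+/v4A////ACAoNERQUFBUWFxgZHB0WEAsGBQsQEBAPDg0LCAUCAwYMDxIWGRkYGRseHR0gHhcRDAYFCQ4PEBAODAkGBAQGCRMXGh0gIB4dHyMlJSYhFxALBwYICgwODgwJBwYGBwoNGR0hJCYnJCEhJisrKiIWDwoJCQgICQoLCQcGBwgMERMbHyQoKywqJyYqLi0pHxQNCwwNCwkICAgIBwcIDBIYGRwfIygsLzAvLy8sKSUdFA4NEBEPDAsLCgoLCwsQFxsbHB8jJysvMzY1LiYjIRsVEBEUFhUTEhEPEBIREBQaHR0cICQoKy4yNjQqIh8dGRQSFRgaGhoaFxUXGBcVFxweHRsgJikrKiwxMSkiHx0YFBQXGhwcHBwaGBkbGRcYHB4dGR0iJygmJSgrJyMhHxoYGBkaGxwcHBsZGhsZFxgaHR0YGBsgIyIhIiUmJCMgHh4eHBoZGhobGxsbGxkXGBkbHBcWGBwfHx8gIyUmIyEhISEeGxkZGRobHBwbGRgYFxgaFRUWGRweHiEkJiUiICAhIR8bGRkZGxwcHRwaGRkXFxgTExQVFxodICMkIR0cHiAhHxwaGRkbHR0dHBwcGhgWFRAPEBETFhodHRwbGhseIiQiHx4cGx0fHh0eHyAdGRYUDQ0PEBIUFhcVFRcYGyAkJiYmKCciICEgHyElJiEbFhMLDQ8QERITExESFRgcISUnJyswMCokJCMkKCkoIxwXEw4QEA8ODxAQEBIVGx8iJCYnLTM0LyknKCwuLCcjHRgUEhEQDgwMDg4QEhcdISMkJSgtNDYzMC4vMDAtJyIeGhYSEQ8MCwsMDQ4RGB4hIyQlJy00ODk5NjQvKygiHRsaFw8ODQsKCQsMDhEYHyEjJigrMTg8PT05MikjHhkWFBQTCwsLCggJCw4PEhgfIiQoLTM4Ozs6ODMrIhwYFRIPDQwHBgcICAkMDxASFx0hIycuNTk2MzAtKSQdGBUUEg4LCQIDBAYICg0QERMXHCAiJSszNjEsKSckIBoWFBMSDwsIAQQGBwkMDxIVFhgcICMlKjAxLywpJyMfGhcUEhEPCwgDBggKDA4RFhkbGx0fISQnKSorLCwoIh4bGBQREA4LCAUGCAsOEBMYHB0dHR4fISMkJCYpKiYhHhoXFBAODQsJBgcJCw4RFBgbHR0cHR8gIB8gIyUlIh8cGRYTEA4MCwkHCAoNEBIVGBobGxweICAdGx0hIiEfHRoXFBIQDgwKCggJCw8SFBYYGRkaHSAhHxoYGhwdHRwaFxQSEQ8ODAoKCAkMEBITFBUWGBsdICIdFxQUFhcYGBYTEhAPDg0MCgkGBwsQERESEhMWGRsdIBsUERARExUUEhAPDg0NDAsJBw="/>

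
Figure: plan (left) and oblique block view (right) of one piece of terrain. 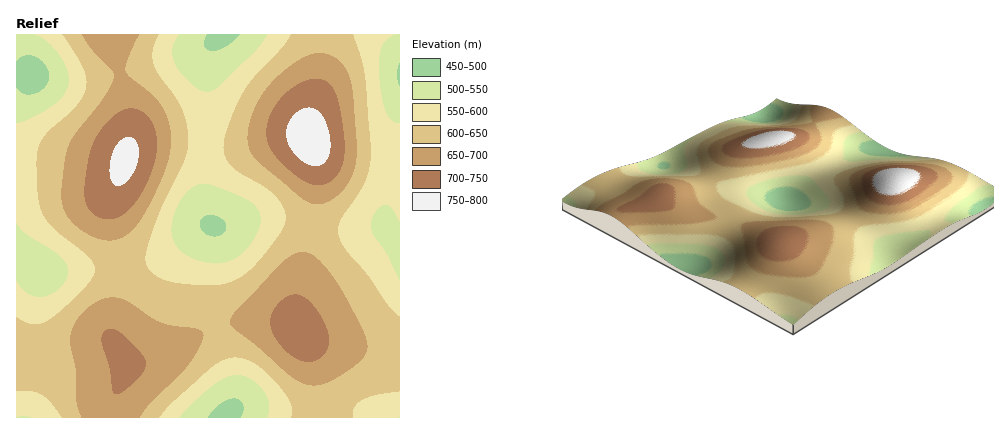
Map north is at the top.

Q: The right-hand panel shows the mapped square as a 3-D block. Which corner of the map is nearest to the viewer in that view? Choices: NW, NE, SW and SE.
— SE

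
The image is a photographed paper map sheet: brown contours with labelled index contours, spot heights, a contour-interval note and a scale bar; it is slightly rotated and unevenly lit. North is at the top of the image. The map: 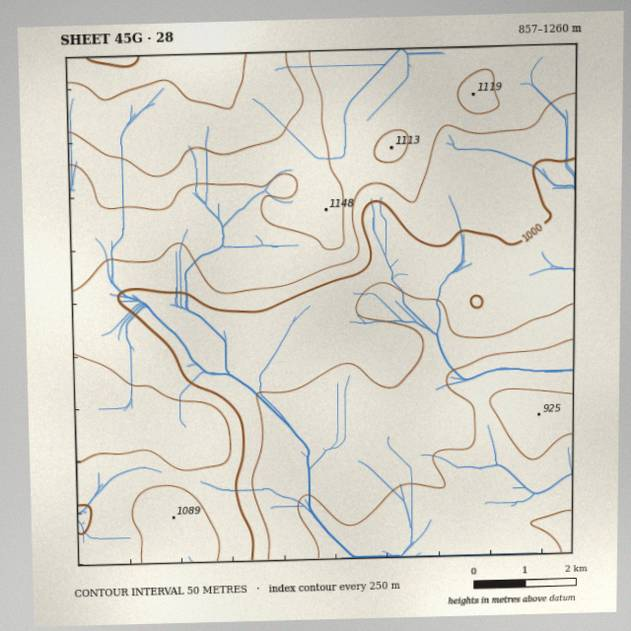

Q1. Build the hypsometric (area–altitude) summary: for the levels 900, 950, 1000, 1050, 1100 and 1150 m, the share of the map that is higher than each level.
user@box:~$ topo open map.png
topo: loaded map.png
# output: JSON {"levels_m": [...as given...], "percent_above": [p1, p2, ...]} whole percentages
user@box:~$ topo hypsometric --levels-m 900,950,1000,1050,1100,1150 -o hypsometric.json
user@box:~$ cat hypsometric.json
{"levels_m": [900, 950, 1000, 1050, 1100, 1150], "percent_above": [89, 73, 56, 39, 15, 8]}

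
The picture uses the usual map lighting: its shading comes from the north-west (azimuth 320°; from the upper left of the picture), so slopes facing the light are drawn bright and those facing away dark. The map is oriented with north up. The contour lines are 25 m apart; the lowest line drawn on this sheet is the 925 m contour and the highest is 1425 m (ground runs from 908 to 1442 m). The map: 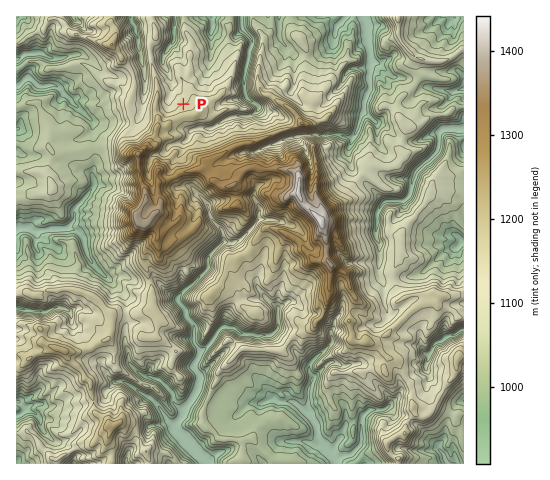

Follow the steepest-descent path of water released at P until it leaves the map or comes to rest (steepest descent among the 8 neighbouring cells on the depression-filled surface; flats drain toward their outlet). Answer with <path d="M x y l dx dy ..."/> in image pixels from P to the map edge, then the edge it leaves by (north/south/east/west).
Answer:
<path d="M183 104l0-3-2-4-1-5-7-7-5-14-4-5 0-10 3-7 7-9 0-15 1-1 0-7"/>
exit: north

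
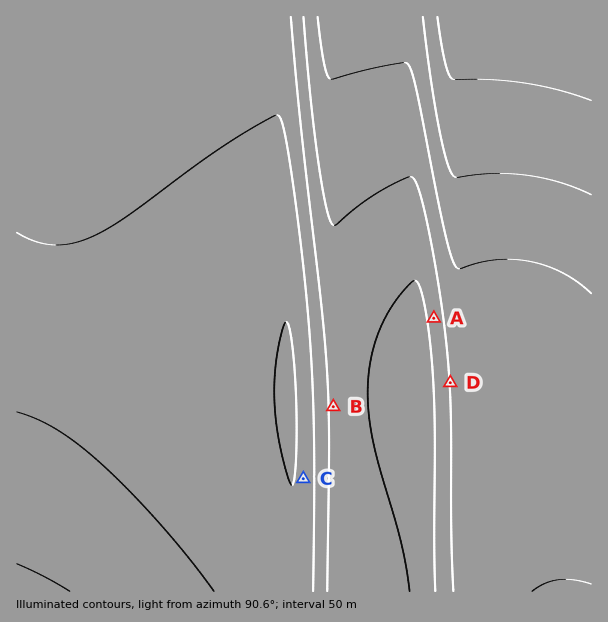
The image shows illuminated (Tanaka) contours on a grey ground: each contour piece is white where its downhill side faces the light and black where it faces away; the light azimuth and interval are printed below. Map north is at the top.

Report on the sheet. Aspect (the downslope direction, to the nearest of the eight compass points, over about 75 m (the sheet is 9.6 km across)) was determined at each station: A E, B E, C E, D E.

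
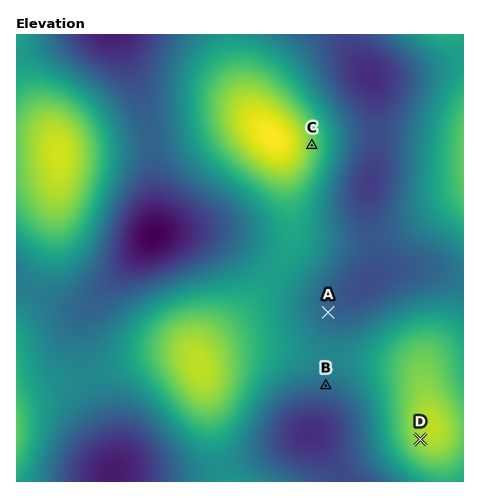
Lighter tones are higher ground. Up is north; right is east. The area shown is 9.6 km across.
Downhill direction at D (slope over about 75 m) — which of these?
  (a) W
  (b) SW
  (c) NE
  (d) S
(b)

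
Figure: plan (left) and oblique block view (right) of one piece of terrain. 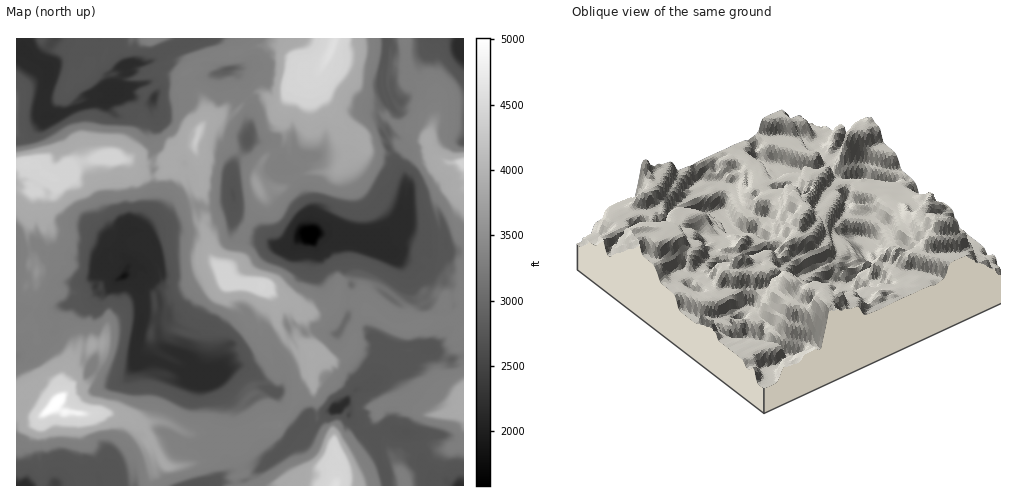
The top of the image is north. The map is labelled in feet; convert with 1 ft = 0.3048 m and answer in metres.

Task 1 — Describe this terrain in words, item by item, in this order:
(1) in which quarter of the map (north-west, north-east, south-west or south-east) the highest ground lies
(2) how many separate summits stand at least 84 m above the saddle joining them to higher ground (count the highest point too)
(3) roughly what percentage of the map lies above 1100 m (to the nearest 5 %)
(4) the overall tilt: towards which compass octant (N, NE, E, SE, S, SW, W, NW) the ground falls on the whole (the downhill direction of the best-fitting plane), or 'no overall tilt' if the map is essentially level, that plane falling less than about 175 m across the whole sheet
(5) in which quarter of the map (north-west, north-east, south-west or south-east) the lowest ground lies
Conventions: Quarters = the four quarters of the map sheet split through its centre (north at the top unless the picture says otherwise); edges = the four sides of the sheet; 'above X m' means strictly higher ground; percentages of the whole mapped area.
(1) The highest ground is in the south-west quarter.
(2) Counting only tops that stand 84 m proud, the map has 11 summits.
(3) Ground above 1100 m makes up about 25 % of the sheet.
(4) No overall tilt - high and low ground are spread across the sheet.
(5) The lowest point lies in the north-east quarter of the map.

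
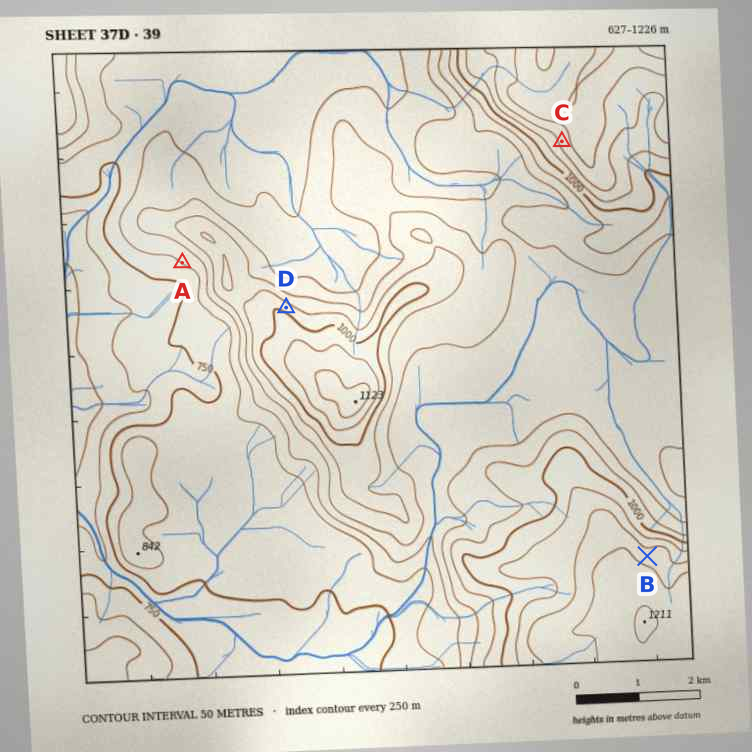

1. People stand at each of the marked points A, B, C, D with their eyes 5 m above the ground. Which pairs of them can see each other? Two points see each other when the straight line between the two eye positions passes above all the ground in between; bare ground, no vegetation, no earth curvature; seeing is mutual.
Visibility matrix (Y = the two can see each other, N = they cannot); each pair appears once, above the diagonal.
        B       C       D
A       N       N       N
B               Y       N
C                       Y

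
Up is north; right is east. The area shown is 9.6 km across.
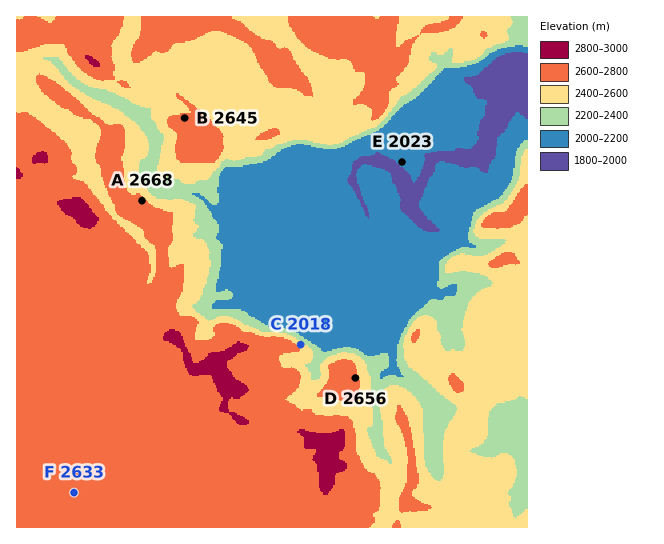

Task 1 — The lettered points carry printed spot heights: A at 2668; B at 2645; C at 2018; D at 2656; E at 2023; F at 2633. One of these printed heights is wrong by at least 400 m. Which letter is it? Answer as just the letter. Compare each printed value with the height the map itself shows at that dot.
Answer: C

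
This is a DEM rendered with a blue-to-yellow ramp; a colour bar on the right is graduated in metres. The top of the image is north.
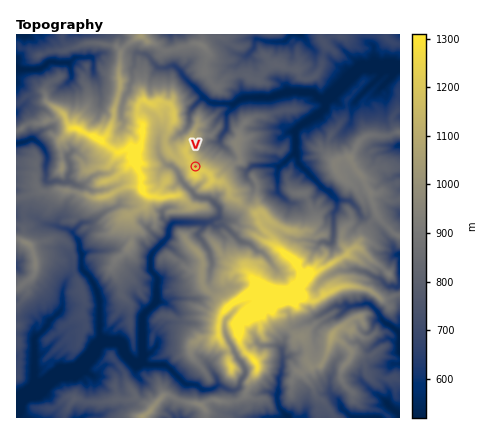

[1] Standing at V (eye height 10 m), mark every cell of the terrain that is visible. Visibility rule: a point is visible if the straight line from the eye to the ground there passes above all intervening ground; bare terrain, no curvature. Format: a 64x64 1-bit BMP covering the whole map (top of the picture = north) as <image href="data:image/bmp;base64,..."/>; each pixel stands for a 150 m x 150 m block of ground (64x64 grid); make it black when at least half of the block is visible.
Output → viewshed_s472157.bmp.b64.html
<image width="64" height="64" href="data:image/bmp;base64,Qk0+AgAAAAAAAD4AAAAoAAAAQAAAAEAAAAABAAEAAAAAAAACAAATCwAAEwsAAAIAAAAAAAAA////AAAAAAAAAAAAAAAAAAAAAAAAAAAAAAAAAAAAAAAAAAAAAAAAAAAAAAAAAAAAAAAAAAAAAAAAAAAAAAAAAAAAAAAAAAAAAAAAAAAAAAAAAAAAAAAAAAAAAAAAAAAAAAAAAAAAAAAAAAAAAAAAAAAAAAAAAAAAAAAAAAAAAAAAAAAAAAAAAAAAAAAAAAAAAAAAAAAAAAAAAAAAAAAAAAAAAAAAAAAAAAAAAAAAAAAAAAAAAAAAAAAAAAAAAAAAAAAAAAAAAAAAAAAAAAAAAAAAAAAAAAAAAAAAAAAAAAAAAAAAAAAAAAAAAAAAAAAAAAAAAAAAAAAAAAAAAAAAAAAAAAAAAAAAAAAAAAAAAAAAAAAAAAAAAAAAAAAAAAAAAAAAAAAAAAAAAAAAAAAAAAAAAAAAAAAgAAAAAAAAAeAAAAAAAAAGQAAAAAAAAB7AAAAAAgAAPYAAAAAGAAB/AAAAAAcMAP8AAAAIAdgY/gAAAAAHPADjgAAAAAe+AOHAAAAAAPgAeOEAAAADHAD8YAAAACCWAHxCAAAAIEQP/loAAAAAAA86ewAAAYAAAA5TAAAAAHwABz8AAAAA74ADnwAAAAD/4eHfAAAAAb+P588AAAADx/8DxwAAAAPg/iH/AAAAA/jgIX8AAAAP4MAA/wAAAB8OgBjvAAAABDAAMY8AAAAAOAAmPA=="/>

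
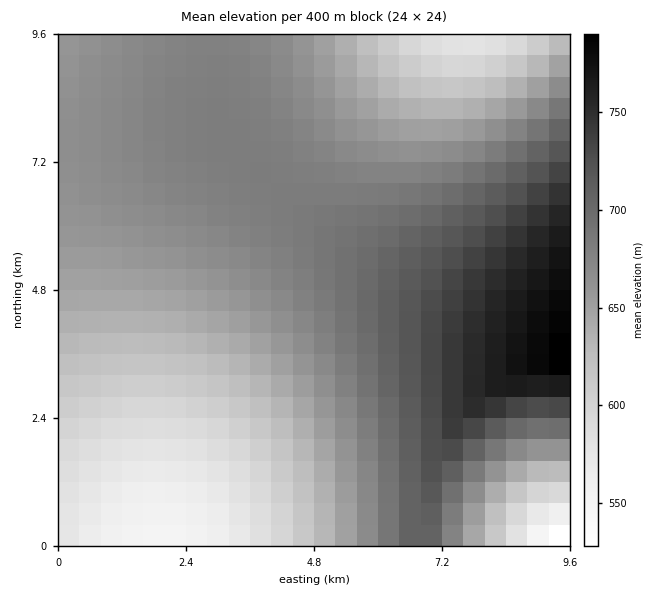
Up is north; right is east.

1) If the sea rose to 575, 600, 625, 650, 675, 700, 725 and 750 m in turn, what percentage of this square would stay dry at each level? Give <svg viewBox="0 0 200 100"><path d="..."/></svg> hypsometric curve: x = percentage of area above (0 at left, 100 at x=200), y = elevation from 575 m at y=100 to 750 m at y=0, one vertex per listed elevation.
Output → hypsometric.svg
<svg viewBox="0 0 200 100"><path d="M188 100l-15-14-17-15-23-14-47-14-44-14-18-15-12-14"/></svg>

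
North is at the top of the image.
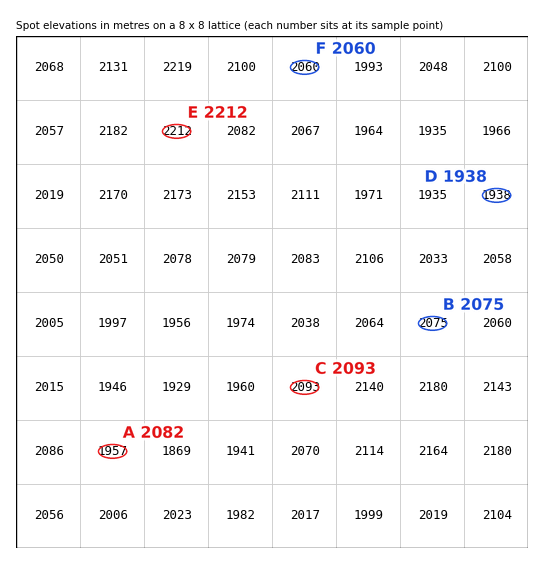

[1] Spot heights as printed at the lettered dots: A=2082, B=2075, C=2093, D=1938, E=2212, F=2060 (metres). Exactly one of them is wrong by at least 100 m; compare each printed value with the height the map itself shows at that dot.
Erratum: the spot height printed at A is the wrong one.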